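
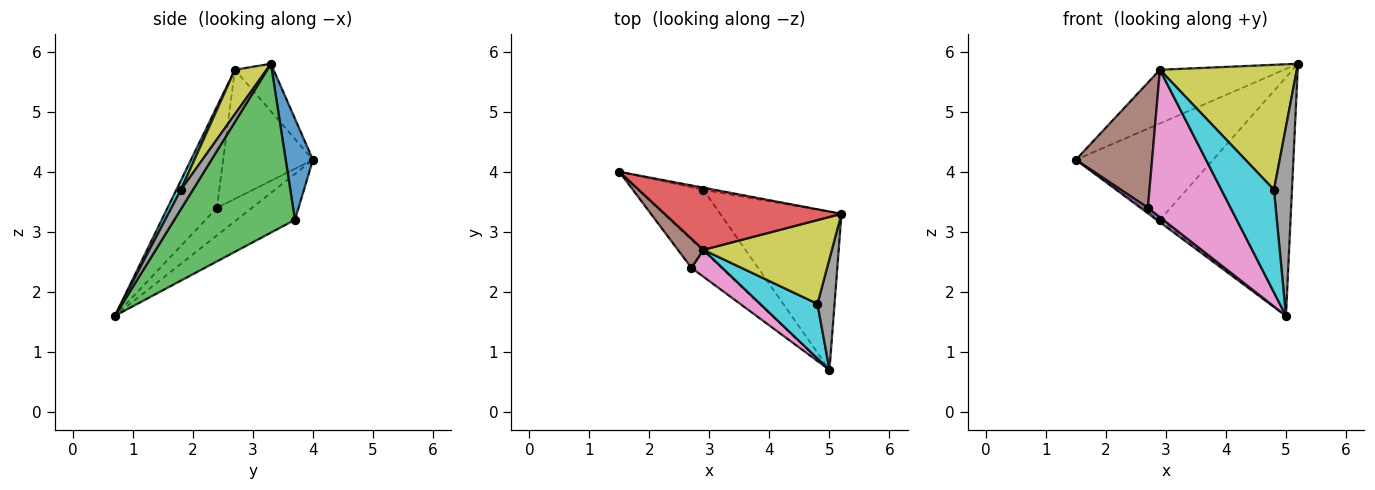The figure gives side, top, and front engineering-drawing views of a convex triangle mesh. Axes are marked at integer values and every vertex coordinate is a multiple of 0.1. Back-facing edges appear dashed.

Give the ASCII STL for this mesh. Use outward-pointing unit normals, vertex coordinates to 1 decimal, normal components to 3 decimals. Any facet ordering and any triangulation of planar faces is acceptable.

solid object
 facet normal 0.195 0.981 -0.021
  outer loop
   vertex 2.9 3.7 3.2
   vertex 1.5 4.0 4.2
   vertex 5.2 3.3 5.8
  endloop
 endfacet
 facet normal -0.576 0.032 -0.817
  outer loop
   vertex 2.9 3.7 3.2
   vertex 5.0 0.7 1.6
   vertex 1.5 4.0 4.2
  endloop
 endfacet
 facet normal 0.610 0.660 -0.438
  outer loop
   vertex 2.9 3.7 3.2
   vertex 5.2 3.3 5.8
   vertex 5.0 0.7 1.6
  endloop
 endfacet
 facet normal -0.199 0.641 0.741
  outer loop
   vertex 2.9 2.7 5.7
   vertex 5.2 3.3 5.8
   vertex 1.5 4.0 4.2
  endloop
 endfacet
 facet normal -0.673 -0.142 -0.726
  outer loop
   vertex 2.7 2.4 3.4
   vertex 1.5 4.0 4.2
   vertex 5.0 0.7 1.6
  endloop
 endfacet
 facet normal -0.754 -0.640 0.149
  outer loop
   vertex 2.7 2.4 3.4
   vertex 2.9 2.7 5.7
   vertex 1.5 4.0 4.2
  endloop
 endfacet
 facet normal -0.506 -0.848 0.155
  outer loop
   vertex 2.7 2.4 3.4
   vertex 5.0 0.7 1.6
   vertex 2.9 2.7 5.7
  endloop
 endfacet
 facet normal 0.498 -0.748 0.439
  outer loop
   vertex 4.8 1.8 3.7
   vertex 5.0 0.7 1.6
   vertex 5.2 3.3 5.8
  endloop
 endfacet
 facet normal 0.189 -0.816 0.547
  outer loop
   vertex 4.8 1.8 3.7
   vertex 5.2 3.3 5.8
   vertex 2.9 2.7 5.7
  endloop
 endfacet
 facet normal 0.076 -0.880 0.468
  outer loop
   vertex 4.8 1.8 3.7
   vertex 2.9 2.7 5.7
   vertex 5.0 0.7 1.6
  endloop
 endfacet
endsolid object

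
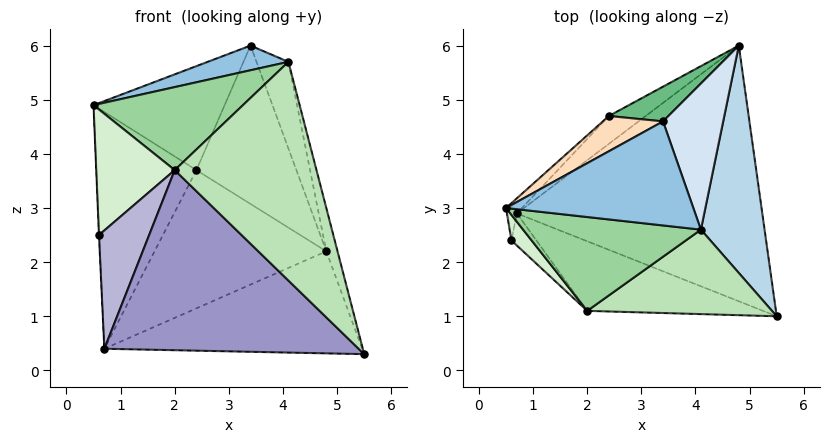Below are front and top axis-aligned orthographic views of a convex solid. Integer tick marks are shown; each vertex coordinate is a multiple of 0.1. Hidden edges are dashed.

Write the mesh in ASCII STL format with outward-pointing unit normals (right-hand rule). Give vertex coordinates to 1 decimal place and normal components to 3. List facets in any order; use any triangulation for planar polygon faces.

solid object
 facet normal 0.126 0.368 -0.921
  outer loop
   vertex 0.7 2.9 0.4
   vertex 4.8 6.0 2.2
   vertex 5.5 1.0 0.3
  endloop
 endfacet
 facet normal -0.235 -0.224 0.946
  outer loop
   vertex 4.1 2.6 5.7
   vertex 3.4 4.6 6.0
   vertex 0.5 3.0 4.9
  endloop
 endfacet
 facet normal 0.970 0.045 0.238
  outer loop
   vertex 4.1 2.6 5.7
   vertex 5.5 1.0 0.3
   vertex 4.8 6.0 2.2
  endloop
 endfacet
 facet normal 0.877 0.245 0.413
  outer loop
   vertex 4.1 2.6 5.7
   vertex 4.8 6.0 2.2
   vertex 3.4 4.6 6.0
  endloop
 endfacet
 facet normal -0.999 0.012 -0.045
  outer loop
   vertex 0.6 2.4 2.5
   vertex 0.5 3.0 4.9
   vertex 0.7 2.9 0.4
  endloop
 endfacet
 facet normal -0.682 0.730 -0.047
  outer loop
   vertex 2.4 4.7 3.7
   vertex 0.7 2.9 0.4
   vertex 0.5 3.0 4.9
  endloop
 endfacet
 facet normal -0.548 0.820 -0.165
  outer loop
   vertex 2.4 4.7 3.7
   vertex 4.8 6.0 2.2
   vertex 0.7 2.9 0.4
  endloop
 endfacet
 facet normal -0.542 0.796 0.270
  outer loop
   vertex 2.4 4.7 3.7
   vertex 0.5 3.0 4.9
   vertex 3.4 4.6 6.0
  endloop
 endfacet
 facet normal -0.368 0.908 0.199
  outer loop
   vertex 2.4 4.7 3.7
   vertex 3.4 4.6 6.0
   vertex 4.8 6.0 2.2
  endloop
 endfacet
 facet normal -0.233 -0.644 0.728
  outer loop
   vertex 2.0 1.1 3.7
   vertex 4.1 2.6 5.7
   vertex 0.5 3.0 4.9
  endloop
 endfacet
 facet normal 0.308 -0.888 0.343
  outer loop
   vertex 2.0 1.1 3.7
   vertex 5.5 1.0 0.3
   vertex 4.1 2.6 5.7
  endloop
 endfacet
 facet normal -0.734 -0.665 0.136
  outer loop
   vertex 2.0 1.1 3.7
   vertex 0.5 3.0 4.9
   vertex 0.6 2.4 2.5
  endloop
 endfacet
 facet normal -0.353 -0.873 -0.337
  outer loop
   vertex 2.0 1.1 3.7
   vertex 0.7 2.9 0.4
   vertex 5.5 1.0 0.3
  endloop
 endfacet
 facet normal -0.558 -0.801 -0.217
  outer loop
   vertex 2.0 1.1 3.7
   vertex 0.6 2.4 2.5
   vertex 0.7 2.9 0.4
  endloop
 endfacet
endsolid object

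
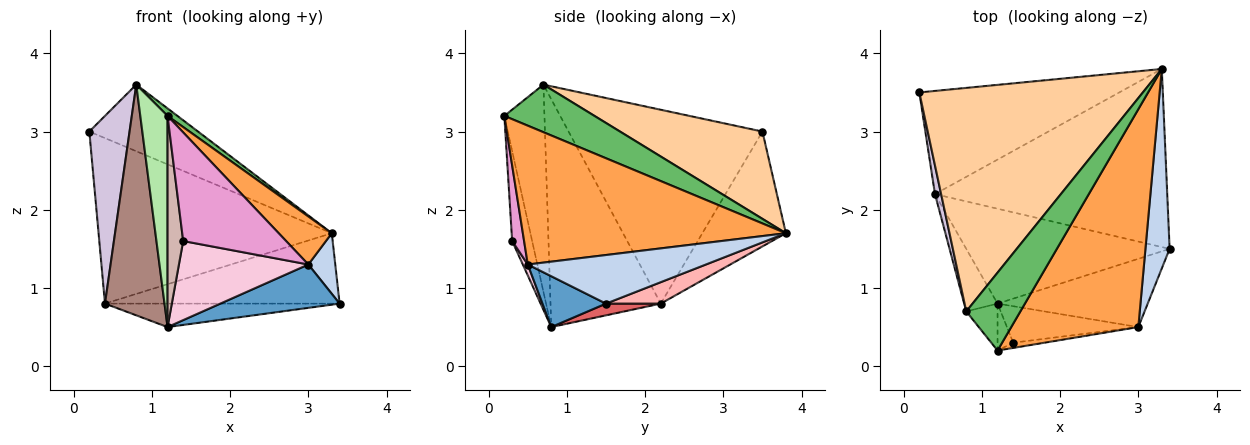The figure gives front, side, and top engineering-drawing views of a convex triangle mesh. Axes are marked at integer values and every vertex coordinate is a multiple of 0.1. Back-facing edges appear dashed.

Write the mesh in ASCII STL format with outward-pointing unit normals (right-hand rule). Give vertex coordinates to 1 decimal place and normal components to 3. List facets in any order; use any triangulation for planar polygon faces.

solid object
 facet normal 0.275 -0.516 -0.812
  outer loop
   vertex 3.0 0.5 1.3
   vertex 1.2 0.8 0.5
   vertex 3.4 1.5 0.8
  endloop
 endfacet
 facet normal 0.887 -0.134 0.441
  outer loop
   vertex 3.0 0.5 1.3
   vertex 3.4 1.5 0.8
   vertex 3.3 3.8 1.7
  endloop
 endfacet
 facet normal 0.730 -0.147 0.668
  outer loop
   vertex 3.0 0.5 1.3
   vertex 3.3 3.8 1.7
   vertex 1.2 0.2 3.2
  endloop
 endfacet
 facet normal 0.351 0.267 0.898
  outer loop
   vertex 0.8 0.7 3.6
   vertex 3.3 3.8 1.7
   vertex 0.2 3.5 3.0
  endloop
 endfacet
 facet normal 0.659 -0.072 0.749
  outer loop
   vertex 0.8 0.7 3.6
   vertex 1.2 0.2 3.2
   vertex 3.3 3.8 1.7
  endloop
 endfacet
 facet normal -0.821 -0.558 -0.124
  outer loop
   vertex 0.8 0.7 3.6
   vertex 1.2 0.8 0.5
   vertex 1.2 0.2 3.2
  endloop
 endfacet
 facet normal 0.056 0.240 -0.969
  outer loop
   vertex 0.4 2.2 0.8
   vertex 3.4 1.5 0.8
   vertex 1.2 0.8 0.5
  endloop
 endfacet
 facet normal 0.085 0.366 -0.927
  outer loop
   vertex 0.4 2.2 0.8
   vertex 3.3 3.8 1.7
   vertex 3.4 1.5 0.8
  endloop
 endfacet
 facet normal -0.291 0.812 -0.506
  outer loop
   vertex 0.4 2.2 0.8
   vertex 0.2 3.5 3.0
   vertex 3.3 3.8 1.7
  endloop
 endfacet
 facet normal -0.979 -0.203 0.031
  outer loop
   vertex 0.4 2.2 0.8
   vertex 0.8 0.7 3.6
   vertex 0.2 3.5 3.0
  endloop
 endfacet
 facet normal -0.873 -0.471 -0.128
  outer loop
   vertex 0.4 2.2 0.8
   vertex 1.2 0.8 0.5
   vertex 0.8 0.7 3.6
  endloop
 endfacet
 facet normal -0.780 -0.611 -0.136
  outer loop
   vertex 1.4 0.3 1.6
   vertex 1.2 0.2 3.2
   vertex 1.2 0.8 0.5
  endloop
 endfacet
 facet normal 0.115 -0.992 -0.048
  outer loop
   vertex 1.4 0.3 1.6
   vertex 3.0 0.5 1.3
   vertex 1.2 0.2 3.2
  endloop
 endfacet
 facet normal 0.035 -0.907 -0.419
  outer loop
   vertex 1.4 0.3 1.6
   vertex 1.2 0.8 0.5
   vertex 3.0 0.5 1.3
  endloop
 endfacet
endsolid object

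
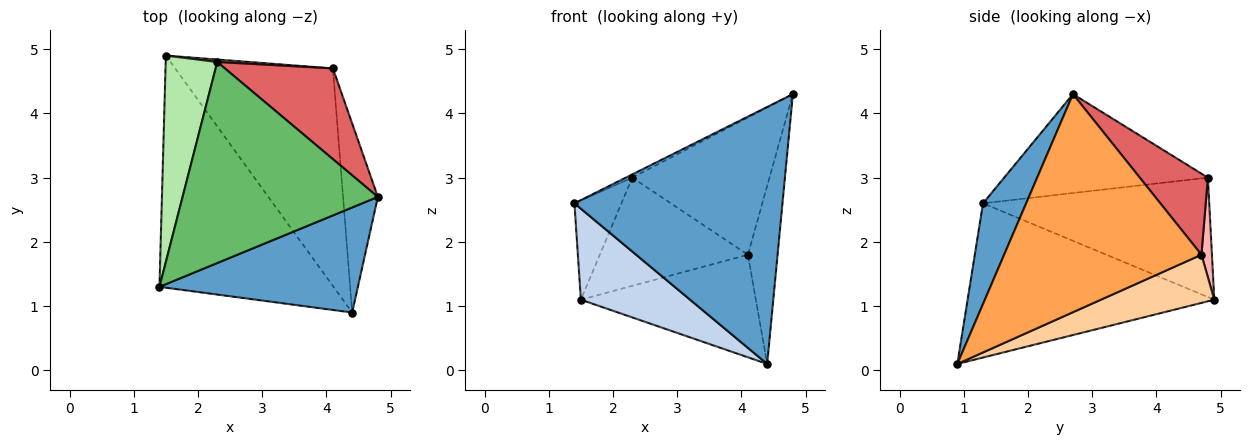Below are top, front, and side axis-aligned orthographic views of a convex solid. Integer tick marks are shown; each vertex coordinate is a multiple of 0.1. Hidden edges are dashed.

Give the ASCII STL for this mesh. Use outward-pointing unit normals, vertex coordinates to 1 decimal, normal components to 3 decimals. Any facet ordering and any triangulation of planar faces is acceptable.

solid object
 facet normal 0.188 -0.909 0.372
  outer loop
   vertex 4.4 0.9 0.1
   vertex 4.8 2.7 4.3
   vertex 1.4 1.3 2.6
  endloop
 endfacet
 facet normal -0.636 -0.282 -0.718
  outer loop
   vertex 4.4 0.9 0.1
   vertex 1.4 1.3 2.6
   vertex 1.5 4.9 1.1
  endloop
 endfacet
 facet normal 0.977 0.147 -0.156
  outer loop
   vertex 4.1 4.7 1.8
   vertex 4.8 2.7 4.3
   vertex 4.4 0.9 0.1
  endloop
 endfacet
 facet normal 0.266 0.411 -0.872
  outer loop
   vertex 4.1 4.7 1.8
   vertex 4.4 0.9 0.1
   vertex 1.5 4.9 1.1
  endloop
 endfacet
 facet normal -0.452 0.014 0.892
  outer loop
   vertex 2.3 4.8 3.0
   vertex 1.4 1.3 2.6
   vertex 4.8 2.7 4.3
  endloop
 endfacet
 facet normal -0.902 0.187 0.390
  outer loop
   vertex 2.3 4.8 3.0
   vertex 1.5 4.9 1.1
   vertex 1.4 1.3 2.6
  endloop
 endfacet
 facet normal 0.382 0.771 0.510
  outer loop
   vertex 2.3 4.8 3.0
   vertex 4.8 2.7 4.3
   vertex 4.1 4.7 1.8
  endloop
 endfacet
 facet normal 0.071 0.997 0.023
  outer loop
   vertex 2.3 4.8 3.0
   vertex 4.1 4.7 1.8
   vertex 1.5 4.9 1.1
  endloop
 endfacet
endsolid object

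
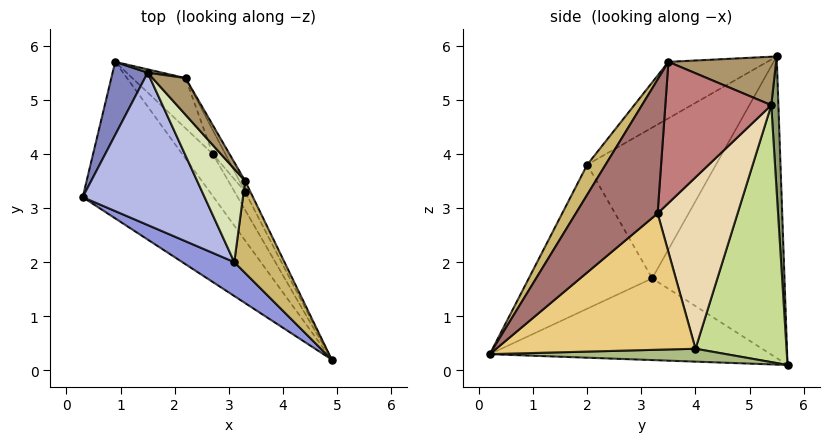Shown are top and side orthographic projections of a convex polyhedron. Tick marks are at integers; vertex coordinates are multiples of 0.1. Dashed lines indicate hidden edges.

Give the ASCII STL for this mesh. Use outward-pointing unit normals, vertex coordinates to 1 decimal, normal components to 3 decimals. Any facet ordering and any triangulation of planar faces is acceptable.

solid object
 facet normal -0.489 -0.384 -0.783
  outer loop
   vertex 0.9 5.7 0.1
   vertex 4.9 0.2 0.3
   vertex 0.3 3.2 1.7
  endloop
 endfacet
 facet normal -0.948 0.298 0.110
  outer loop
   vertex 0.9 5.7 0.1
   vertex 0.3 3.2 1.7
   vertex 1.5 5.5 5.8
  endloop
 endfacet
 facet normal -0.498 -0.848 0.180
  outer loop
   vertex 3.1 2.0 3.8
   vertex 0.3 3.2 1.7
   vertex 4.9 0.2 0.3
  endloop
 endfacet
 facet normal -0.633 -0.581 0.511
  outer loop
   vertex 3.1 2.0 3.8
   vertex 1.5 5.5 5.8
   vertex 0.3 3.2 1.7
  endloop
 endfacet
 facet normal 0.163 0.986 0.017
  outer loop
   vertex 2.2 5.4 4.9
   vertex 0.9 5.7 0.1
   vertex 1.5 5.5 5.8
  endloop
 endfacet
 facet normal 0.378 0.242 -0.894
  outer loop
   vertex 2.7 4.0 0.4
   vertex 4.9 0.2 0.3
   vertex 0.9 5.7 0.1
  endloop
 endfacet
 facet normal 0.692 0.707 -0.143
  outer loop
   vertex 2.7 4.0 0.4
   vertex 0.9 5.7 0.1
   vertex 2.2 5.4 4.9
  endloop
 endfacet
 facet normal -0.619 -0.583 0.526
  outer loop
   vertex 3.3 3.5 5.7
   vertex 1.5 5.5 5.8
   vertex 3.1 2.0 3.8
  endloop
 endfacet
 facet normal 0.672 0.582 0.458
  outer loop
   vertex 3.3 3.5 5.7
   vertex 2.2 5.4 4.9
   vertex 1.5 5.5 5.8
  endloop
 endfacet
 facet normal 0.336 -0.756 0.562
  outer loop
   vertex 3.3 3.5 5.7
   vertex 3.1 2.0 3.8
   vertex 4.9 0.2 0.3
  endloop
 endfacet
 facet normal 0.863 0.501 -0.067
  outer loop
   vertex 3.3 3.3 2.9
   vertex 4.9 0.2 0.3
   vertex 2.7 4.0 0.4
  endloop
 endfacet
 facet normal 0.858 0.510 -0.063
  outer loop
   vertex 3.3 3.3 2.9
   vertex 2.7 4.0 0.4
   vertex 2.2 5.4 4.9
  endloop
 endfacet
 facet normal 0.876 0.481 -0.034
  outer loop
   vertex 3.3 3.3 2.9
   vertex 3.3 3.5 5.7
   vertex 4.9 0.2 0.3
  endloop
 endfacet
 facet normal 0.871 0.490 -0.035
  outer loop
   vertex 3.3 3.3 2.9
   vertex 2.2 5.4 4.9
   vertex 3.3 3.5 5.7
  endloop
 endfacet
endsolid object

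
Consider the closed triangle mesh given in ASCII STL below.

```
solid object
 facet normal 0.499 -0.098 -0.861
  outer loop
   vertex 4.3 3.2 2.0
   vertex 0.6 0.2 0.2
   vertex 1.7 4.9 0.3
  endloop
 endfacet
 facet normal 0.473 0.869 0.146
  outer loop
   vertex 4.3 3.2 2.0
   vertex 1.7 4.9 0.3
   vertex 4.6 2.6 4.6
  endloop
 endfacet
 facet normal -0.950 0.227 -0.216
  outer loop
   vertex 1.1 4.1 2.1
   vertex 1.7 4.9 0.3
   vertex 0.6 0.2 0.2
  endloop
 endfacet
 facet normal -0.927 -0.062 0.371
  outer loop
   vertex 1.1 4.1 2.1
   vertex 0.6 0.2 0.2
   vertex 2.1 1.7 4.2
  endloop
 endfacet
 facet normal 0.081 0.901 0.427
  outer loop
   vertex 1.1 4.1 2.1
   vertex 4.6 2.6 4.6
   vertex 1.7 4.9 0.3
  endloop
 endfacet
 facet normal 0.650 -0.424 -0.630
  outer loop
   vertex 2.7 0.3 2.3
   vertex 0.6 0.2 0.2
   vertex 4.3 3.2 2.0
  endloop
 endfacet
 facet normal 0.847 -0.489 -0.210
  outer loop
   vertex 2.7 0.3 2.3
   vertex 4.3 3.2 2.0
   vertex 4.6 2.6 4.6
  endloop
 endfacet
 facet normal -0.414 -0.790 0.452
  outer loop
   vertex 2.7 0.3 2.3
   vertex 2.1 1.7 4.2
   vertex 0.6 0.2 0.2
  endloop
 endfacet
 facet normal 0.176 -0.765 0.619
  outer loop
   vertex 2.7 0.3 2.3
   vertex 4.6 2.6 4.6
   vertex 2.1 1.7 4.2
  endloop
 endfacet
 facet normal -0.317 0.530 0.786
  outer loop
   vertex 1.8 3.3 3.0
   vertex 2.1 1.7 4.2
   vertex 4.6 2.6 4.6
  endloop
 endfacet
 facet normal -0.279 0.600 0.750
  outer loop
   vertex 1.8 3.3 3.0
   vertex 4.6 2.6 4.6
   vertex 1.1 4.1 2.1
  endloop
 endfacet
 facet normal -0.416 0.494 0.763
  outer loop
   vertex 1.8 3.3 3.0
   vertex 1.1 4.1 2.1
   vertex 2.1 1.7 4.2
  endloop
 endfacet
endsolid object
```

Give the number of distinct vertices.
8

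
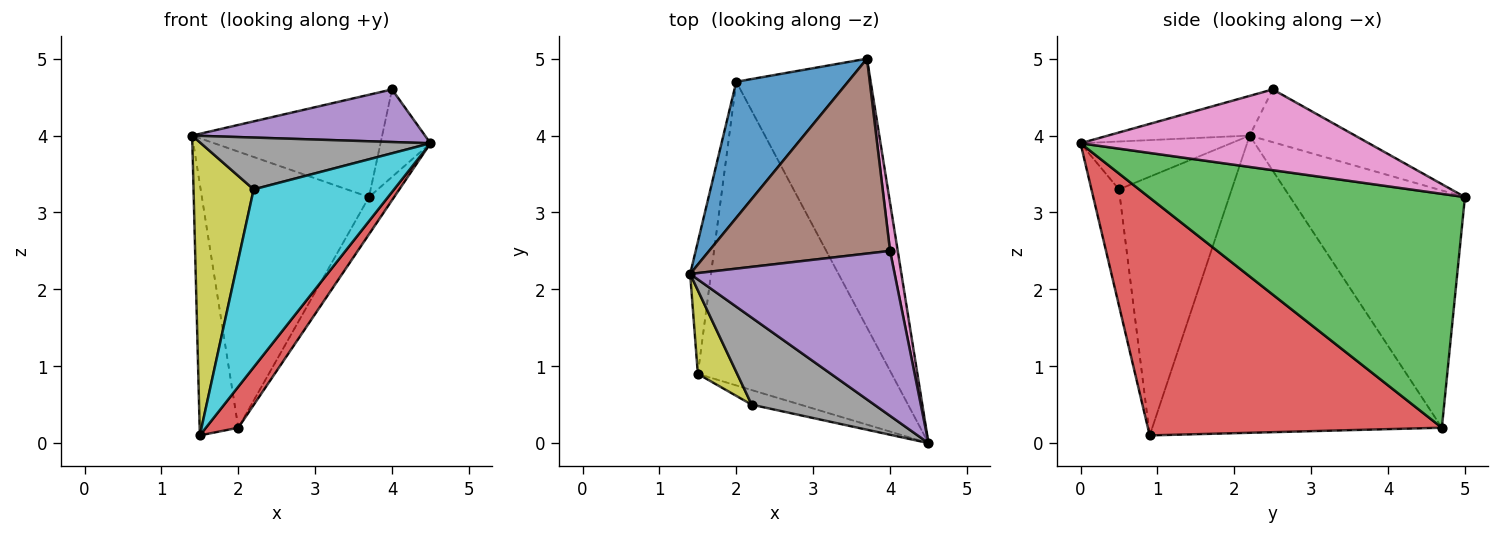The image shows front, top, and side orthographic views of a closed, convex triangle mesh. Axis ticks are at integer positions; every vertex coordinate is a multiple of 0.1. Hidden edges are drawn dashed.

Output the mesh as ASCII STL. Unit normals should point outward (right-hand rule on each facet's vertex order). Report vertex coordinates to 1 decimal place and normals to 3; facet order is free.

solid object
 facet normal -0.684 0.654 0.322
  outer loop
   vertex 2.0 4.7 0.2
   vertex 1.4 2.2 4.0
   vertex 3.7 5.0 3.2
  endloop
 endfacet
 facet normal -0.989 0.132 -0.069
  outer loop
   vertex 2.0 4.7 0.2
   vertex 1.5 0.9 0.1
   vertex 1.4 2.2 4.0
  endloop
 endfacet
 facet normal 0.865 0.069 -0.497
  outer loop
   vertex 2.0 4.7 0.2
   vertex 3.7 5.0 3.2
   vertex 4.5 0.0 3.9
  endloop
 endfacet
 facet normal 0.772 -0.085 -0.630
  outer loop
   vertex 2.0 4.7 0.2
   vertex 4.5 0.0 3.9
   vertex 1.5 0.9 0.1
  endloop
 endfacet
 facet normal -0.182 -0.299 0.937
  outer loop
   vertex 4.0 2.5 4.6
   vertex 1.4 2.2 4.0
   vertex 4.5 0.0 3.9
  endloop
 endfacet
 facet normal -0.250 0.450 0.857
  outer loop
   vertex 4.0 2.5 4.6
   vertex 3.7 5.0 3.2
   vertex 1.4 2.2 4.0
  endloop
 endfacet
 facet normal 0.981 0.170 0.093
  outer loop
   vertex 4.0 2.5 4.6
   vertex 4.5 0.0 3.9
   vertex 3.7 5.0 3.2
  endloop
 endfacet
 facet normal -0.318 -0.485 0.815
  outer loop
   vertex 2.2 0.5 3.3
   vertex 4.5 0.0 3.9
   vertex 1.4 2.2 4.0
  endloop
 endfacet
 facet normal -0.875 -0.466 0.133
  outer loop
   vertex 2.2 0.5 3.3
   vertex 1.4 2.2 4.0
   vertex 1.5 0.9 0.1
  endloop
 endfacet
 facet normal -0.192 -0.978 -0.080
  outer loop
   vertex 2.2 0.5 3.3
   vertex 1.5 0.9 0.1
   vertex 4.5 0.0 3.9
  endloop
 endfacet
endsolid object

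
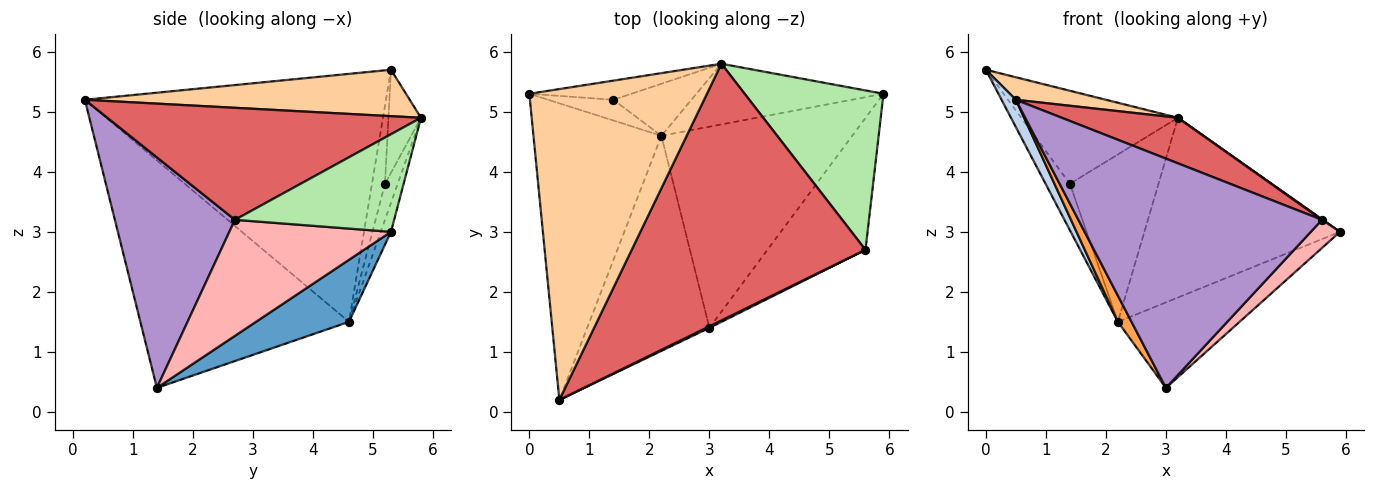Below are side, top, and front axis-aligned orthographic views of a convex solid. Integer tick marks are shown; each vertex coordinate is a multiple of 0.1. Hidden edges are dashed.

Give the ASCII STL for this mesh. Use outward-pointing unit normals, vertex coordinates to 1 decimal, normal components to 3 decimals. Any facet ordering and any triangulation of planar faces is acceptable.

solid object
 facet normal 0.287 0.375 -0.882
  outer loop
   vertex 2.2 4.6 1.5
   vertex 5.9 5.3 3.0
   vertex 3.0 1.4 0.4
  endloop
 endfacet
 facet normal -0.888 -0.042 -0.458
  outer loop
   vertex 2.2 4.6 1.5
   vertex 0.5 0.2 5.2
   vertex 0.0 5.3 5.7
  endloop
 endfacet
 facet normal -0.879 -0.057 -0.472
  outer loop
   vertex 2.2 4.6 1.5
   vertex 3.0 1.4 0.4
   vertex 0.5 0.2 5.2
  endloop
 endfacet
 facet normal 0.252 -0.070 0.965
  outer loop
   vertex 3.2 5.8 4.9
   vertex 0.0 5.3 5.7
   vertex 0.5 0.2 5.2
  endloop
 endfacet
 facet normal -0.050 0.946 -0.319
  outer loop
   vertex 3.2 5.8 4.9
   vertex 5.9 5.3 3.0
   vertex 2.2 4.6 1.5
  endloop
 endfacet
 facet normal 0.575 -0.003 0.818
  outer loop
   vertex 5.6 2.7 3.2
   vertex 5.9 5.3 3.0
   vertex 3.2 5.8 4.9
  endloop
 endfacet
 facet normal 0.427 -0.158 0.890
  outer loop
   vertex 5.6 2.7 3.2
   vertex 3.2 5.8 4.9
   vertex 0.5 0.2 5.2
  endloop
 endfacet
 facet normal 0.757 -0.136 -0.639
  outer loop
   vertex 5.6 2.7 3.2
   vertex 3.0 1.4 0.4
   vertex 5.9 5.3 3.0
  endloop
 endfacet
 facet normal 0.442 -0.897 0.006
  outer loop
   vertex 5.6 2.7 3.2
   vertex 0.5 0.2 5.2
   vertex 3.0 1.4 0.4
  endloop
 endfacet
 facet normal -0.439 0.820 -0.367
  outer loop
   vertex 1.4 5.2 3.8
   vertex 2.2 4.6 1.5
   vertex 0.0 5.3 5.7
  endloop
 endfacet
 facet normal -0.199 0.960 -0.197
  outer loop
   vertex 1.4 5.2 3.8
   vertex 0.0 5.3 5.7
   vertex 3.2 5.8 4.9
  endloop
 endfacet
 facet normal -0.136 0.946 -0.294
  outer loop
   vertex 1.4 5.2 3.8
   vertex 3.2 5.8 4.9
   vertex 2.2 4.6 1.5
  endloop
 endfacet
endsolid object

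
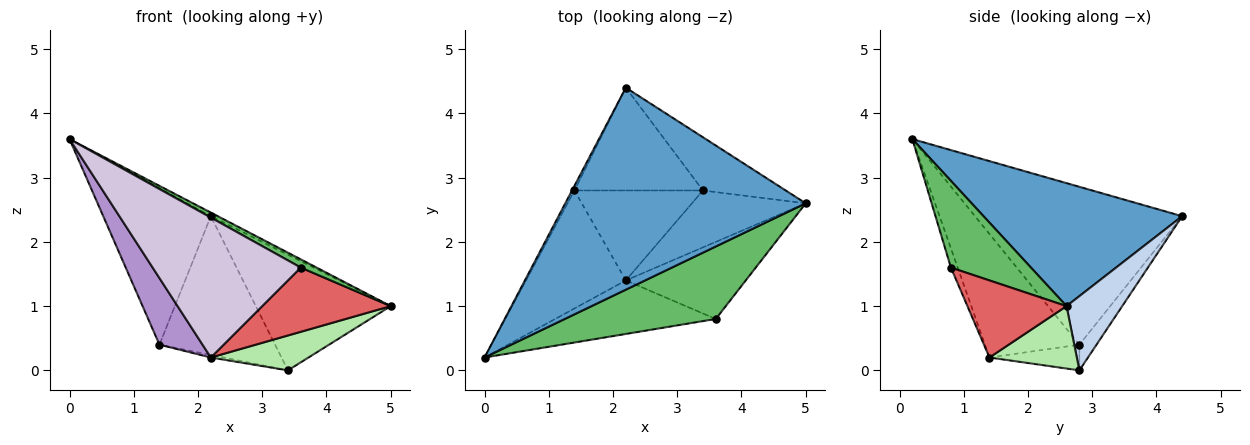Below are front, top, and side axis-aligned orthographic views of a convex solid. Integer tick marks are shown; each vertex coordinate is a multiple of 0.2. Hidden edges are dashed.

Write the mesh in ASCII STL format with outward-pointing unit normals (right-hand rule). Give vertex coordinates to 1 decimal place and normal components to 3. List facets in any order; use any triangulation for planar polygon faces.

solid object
 facet normal 0.455 0.016 0.890
  outer loop
   vertex 2.2 4.4 2.4
   vertex 0.0 0.2 3.6
   vertex 5.0 2.6 1.0
  endloop
 endfacet
 facet normal 0.351 0.851 -0.392
  outer loop
   vertex 3.4 2.8 0.0
   vertex 2.2 4.4 2.4
   vertex 5.0 2.6 1.0
  endloop
 endfacet
 facet normal -0.887 0.461 -0.014
  outer loop
   vertex 1.4 2.8 0.4
   vertex 0.0 0.2 3.6
   vertex 2.2 4.4 2.4
  endloop
 endfacet
 facet normal -0.118 0.798 -0.591
  outer loop
   vertex 1.4 2.8 0.4
   vertex 2.2 4.4 2.4
   vertex 3.4 2.8 0.0
  endloop
 endfacet
 facet normal 0.496 -0.098 0.863
  outer loop
   vertex 3.6 0.8 1.6
   vertex 5.0 2.6 1.0
   vertex 0.0 0.2 3.6
  endloop
 endfacet
 facet normal 0.424 -0.473 -0.772
  outer loop
   vertex 2.2 1.4 0.2
   vertex 3.4 2.8 0.0
   vertex 5.0 2.6 1.0
  endloop
 endfacet
 facet normal 0.443 -0.574 -0.689
  outer loop
   vertex 2.2 1.4 0.2
   vertex 5.0 2.6 1.0
   vertex 3.6 0.8 1.6
  endloop
 endfacet
 facet normal -0.196 0.028 -0.980
  outer loop
   vertex 2.2 1.4 0.2
   vertex 1.4 2.8 0.4
   vertex 3.4 2.8 0.0
  endloop
 endfacet
 facet normal -0.733 -0.334 -0.592
  outer loop
   vertex 2.2 1.4 0.2
   vertex 0.0 0.2 3.6
   vertex 1.4 2.8 0.4
  endloop
 endfacet
 facet normal -0.043 -0.933 -0.357
  outer loop
   vertex 2.2 1.4 0.2
   vertex 3.6 0.8 1.6
   vertex 0.0 0.2 3.6
  endloop
 endfacet
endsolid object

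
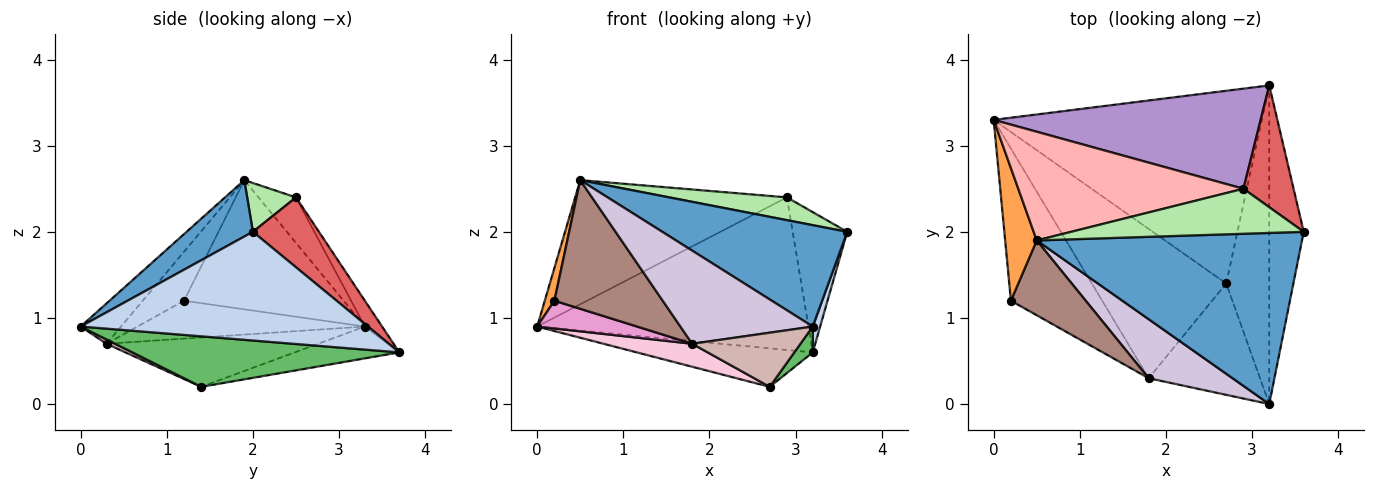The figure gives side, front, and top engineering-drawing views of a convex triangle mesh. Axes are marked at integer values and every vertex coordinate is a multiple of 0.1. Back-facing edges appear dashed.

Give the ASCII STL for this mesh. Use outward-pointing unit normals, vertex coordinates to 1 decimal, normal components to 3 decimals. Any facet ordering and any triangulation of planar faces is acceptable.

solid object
 facet normal 0.180 -0.501 0.846
  outer loop
   vertex 0.5 1.9 2.6
   vertex 3.2 0.0 0.9
   vertex 3.6 2.0 2.0
  endloop
 endfacet
 facet normal 0.953 -0.024 -0.302
  outer loop
   vertex 3.2 3.7 0.6
   vertex 3.6 2.0 2.0
   vertex 3.2 0.0 0.9
  endloop
 endfacet
 facet normal -0.970 -0.058 0.237
  outer loop
   vertex 0.2 1.2 1.2
   vertex 0.5 1.9 2.6
   vertex 0.0 3.3 0.9
  endloop
 endfacet
 facet normal -0.116 0.195 -0.974
  outer loop
   vertex 2.7 1.4 0.2
   vertex 0.0 3.3 0.9
   vertex 3.2 3.7 0.6
  endloop
 endfacet
 facet normal 0.760 -0.053 -0.648
  outer loop
   vertex 2.7 1.4 0.2
   vertex 3.2 3.7 0.6
   vertex 3.2 0.0 0.9
  endloop
 endfacet
 facet normal 0.184 -0.444 0.877
  outer loop
   vertex 2.9 2.5 2.4
   vertex 0.5 1.9 2.6
   vertex 3.6 2.0 2.0
  endloop
 endfacet
 facet normal 0.675 0.557 0.484
  outer loop
   vertex 2.9 2.5 2.4
   vertex 3.6 2.0 2.0
   vertex 3.2 3.7 0.6
  endloop
 endfacet
 facet normal -0.132 0.746 0.653
  outer loop
   vertex 2.9 2.5 2.4
   vertex 0.0 3.3 0.9
   vertex 0.5 1.9 2.6
  endloop
 endfacet
 facet normal -0.053 0.835 0.548
  outer loop
   vertex 2.9 2.5 2.4
   vertex 3.2 3.7 0.6
   vertex 0.0 3.3 0.9
  endloop
 endfacet
 facet normal -0.249 -0.818 0.518
  outer loop
   vertex 1.8 0.3 0.7
   vertex 3.2 0.0 0.9
   vertex 0.5 1.9 2.6
  endloop
 endfacet
 facet normal -0.313 -0.821 0.478
  outer loop
   vertex 1.8 0.3 0.7
   vertex 0.5 1.9 2.6
   vertex 0.2 1.2 1.2
  endloop
 endfacet
 facet normal 0.035 -0.437 -0.899
  outer loop
   vertex 1.8 0.3 0.7
   vertex 2.7 1.4 0.2
   vertex 3.2 0.0 0.9
  endloop
 endfacet
 facet normal -0.378 -0.166 -0.911
  outer loop
   vertex 1.8 0.3 0.7
   vertex 0.2 1.2 1.2
   vertex 0.0 3.3 0.9
  endloop
 endfacet
 facet normal -0.341 -0.143 -0.929
  outer loop
   vertex 1.8 0.3 0.7
   vertex 0.0 3.3 0.9
   vertex 2.7 1.4 0.2
  endloop
 endfacet
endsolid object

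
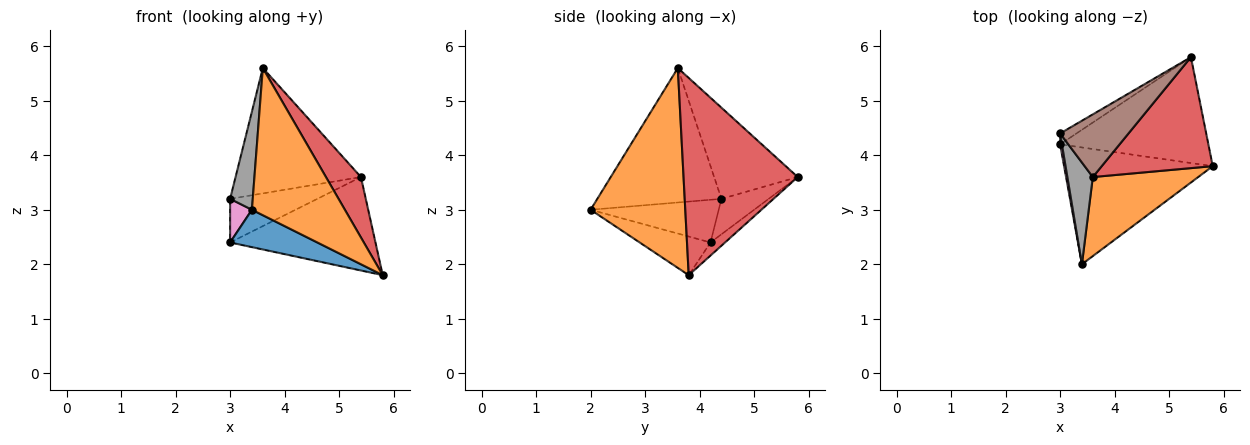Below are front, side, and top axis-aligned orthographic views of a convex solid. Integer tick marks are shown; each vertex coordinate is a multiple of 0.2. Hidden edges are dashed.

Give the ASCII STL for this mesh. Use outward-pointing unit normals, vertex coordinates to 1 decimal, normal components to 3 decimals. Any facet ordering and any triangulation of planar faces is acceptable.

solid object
 facet normal -0.240 -0.296 -0.925
  outer loop
   vertex 3.4 2.0 3.0
   vertex 3.0 4.2 2.4
   vertex 5.8 3.8 1.8
  endloop
 endfacet
 facet normal 0.668 -0.656 0.352
  outer loop
   vertex 3.6 3.6 5.6
   vertex 3.4 2.0 3.0
   vertex 5.8 3.8 1.8
  endloop
 endfacet
 facet normal -0.066 0.660 -0.748
  outer loop
   vertex 5.4 5.8 3.6
   vertex 5.8 3.8 1.8
   vertex 3.0 4.2 2.4
  endloop
 endfacet
 facet normal 0.842 -0.258 0.474
  outer loop
   vertex 5.4 5.8 3.6
   vertex 3.6 3.6 5.6
   vertex 5.8 3.8 1.8
  endloop
 endfacet
 facet normal -0.465 0.859 -0.215
  outer loop
   vertex 3.0 4.4 3.2
   vertex 5.4 5.8 3.6
   vertex 3.0 4.2 2.4
  endloop
 endfacet
 facet normal -0.512 0.768 0.384
  outer loop
   vertex 3.0 4.4 3.2
   vertex 3.6 3.6 5.6
   vertex 5.4 5.8 3.6
  endloop
 endfacet
 facet normal -0.985 -0.168 0.042
  outer loop
   vertex 3.0 4.4 3.2
   vertex 3.0 4.2 2.4
   vertex 3.4 2.0 3.0
  endloop
 endfacet
 facet normal -0.967 -0.176 0.183
  outer loop
   vertex 3.0 4.4 3.2
   vertex 3.4 2.0 3.0
   vertex 3.6 3.6 5.6
  endloop
 endfacet
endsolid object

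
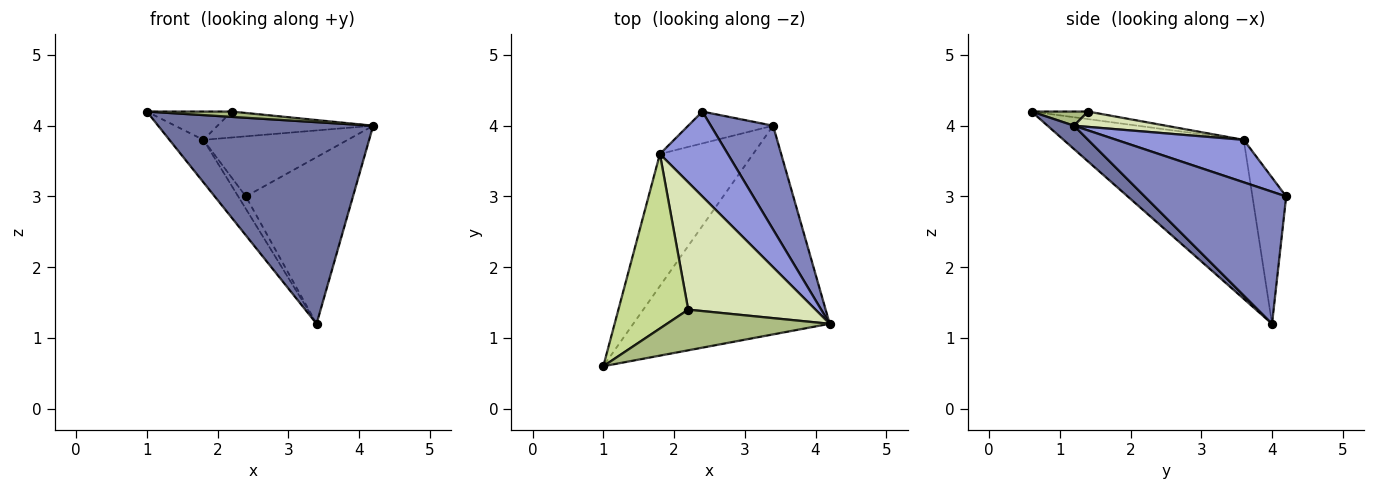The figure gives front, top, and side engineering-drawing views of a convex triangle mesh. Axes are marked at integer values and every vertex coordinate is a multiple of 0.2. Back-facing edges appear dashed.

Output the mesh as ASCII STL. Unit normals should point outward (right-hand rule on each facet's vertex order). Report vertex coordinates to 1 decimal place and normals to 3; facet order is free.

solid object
 facet normal 0.085 -0.692 -0.717
  outer loop
   vertex 3.4 4.0 1.2
   vertex 4.2 1.2 4.0
   vertex 1.0 0.6 4.2
  endloop
 endfacet
 facet normal 0.746 0.565 0.352
  outer loop
   vertex 3.4 4.0 1.2
   vertex 2.4 4.2 3.0
   vertex 4.2 1.2 4.0
  endloop
 endfacet
 facet normal 0.454 0.515 0.727
  outer loop
   vertex 1.8 3.6 3.8
   vertex 4.2 1.2 4.0
   vertex 2.4 4.2 3.0
  endloop
 endfacet
 facet normal -0.851 0.160 -0.499
  outer loop
   vertex 1.8 3.6 3.8
   vertex 3.4 4.0 1.2
   vertex 1.0 0.6 4.2
  endloop
 endfacet
 facet normal -0.849 0.192 -0.493
  outer loop
   vertex 1.8 3.6 3.8
   vertex 2.4 4.2 3.0
   vertex 3.4 4.0 1.2
  endloop
 endfacet
 facet normal 0.086 -0.129 0.988
  outer loop
   vertex 2.2 1.4 4.2
   vertex 1.0 0.6 4.2
   vertex 4.2 1.2 4.0
  endloop
 endfacet
 facet normal -0.106 0.159 0.982
  outer loop
   vertex 2.2 1.4 4.2
   vertex 1.8 3.6 3.8
   vertex 1.0 0.6 4.2
  endloop
 endfacet
 facet normal 0.117 0.198 0.973
  outer loop
   vertex 2.2 1.4 4.2
   vertex 4.2 1.2 4.0
   vertex 1.8 3.6 3.8
  endloop
 endfacet
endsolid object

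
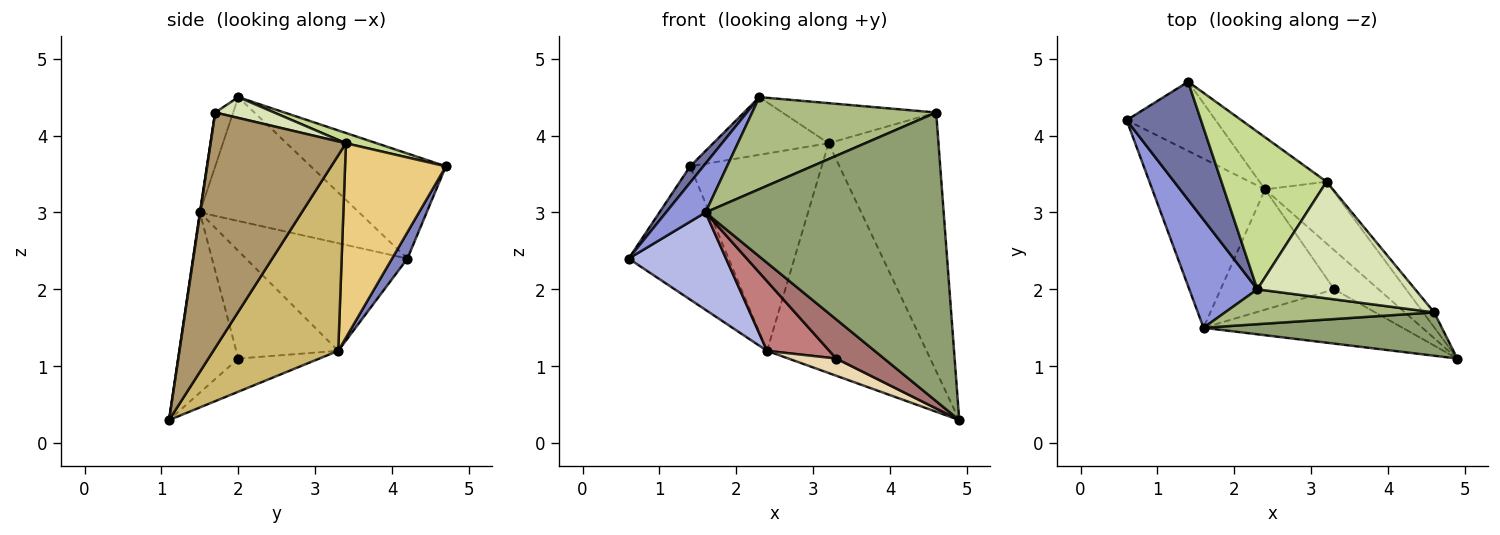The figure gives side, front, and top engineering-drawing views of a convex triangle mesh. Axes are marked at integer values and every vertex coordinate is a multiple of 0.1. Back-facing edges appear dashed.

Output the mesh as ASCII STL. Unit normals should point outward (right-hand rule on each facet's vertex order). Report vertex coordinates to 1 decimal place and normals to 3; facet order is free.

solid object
 facet normal -0.814 -0.079 0.576
  outer loop
   vertex 2.3 2.0 4.5
   vertex 1.4 4.7 3.6
   vertex 0.6 4.2 2.4
  endloop
 endfacet
 facet normal 0.135 0.879 -0.457
  outer loop
   vertex 2.4 3.3 1.2
   vertex 0.6 4.2 2.4
   vertex 1.4 4.7 3.6
  endloop
 endfacet
 facet normal -0.856 -0.213 0.471
  outer loop
   vertex 1.6 1.5 3.0
   vertex 2.3 2.0 4.5
   vertex 0.6 4.2 2.4
  endloop
 endfacet
 facet normal -0.637 -0.384 -0.668
  outer loop
   vertex 1.6 1.5 3.0
   vertex 0.6 4.2 2.4
   vertex 2.4 3.3 1.2
  endloop
 endfacet
 facet normal 0.002 -0.989 0.148
  outer loop
   vertex 1.6 1.5 3.0
   vertex 4.9 1.1 0.3
   vertex 4.6 1.7 4.3
  endloop
 endfacet
 facet normal -0.091 -0.931 0.353
  outer loop
   vertex 1.6 1.5 3.0
   vertex 4.6 1.7 4.3
   vertex 2.3 2.0 4.5
  endloop
 endfacet
 facet normal 0.091 0.342 0.935
  outer loop
   vertex 3.2 3.4 3.9
   vertex 1.4 4.7 3.6
   vertex 2.3 2.0 4.5
  endloop
 endfacet
 facet normal 0.124 0.323 0.938
  outer loop
   vertex 3.2 3.4 3.9
   vertex 2.3 2.0 4.5
   vertex 4.6 1.7 4.3
  endloop
 endfacet
 facet normal 0.776 0.630 -0.036
  outer loop
   vertex 3.2 3.4 3.9
   vertex 4.6 1.7 4.3
   vertex 4.9 1.1 0.3
  endloop
 endfacet
 facet normal 0.603 0.770 -0.207
  outer loop
   vertex 3.2 3.4 3.9
   vertex 4.9 1.1 0.3
   vertex 2.4 3.3 1.2
  endloop
 endfacet
 facet normal 0.595 0.777 -0.205
  outer loop
   vertex 3.2 3.4 3.9
   vertex 2.4 3.3 1.2
   vertex 1.4 4.7 3.6
  endloop
 endfacet
 facet normal -0.565 -0.333 -0.755
  outer loop
   vertex 3.3 2.0 1.1
   vertex 2.4 3.3 1.2
   vertex 4.9 1.1 0.3
  endloop
 endfacet
 facet normal -0.592 -0.471 -0.654
  outer loop
   vertex 3.3 2.0 1.1
   vertex 4.9 1.1 0.3
   vertex 1.6 1.5 3.0
  endloop
 endfacet
 facet normal -0.634 -0.387 -0.669
  outer loop
   vertex 3.3 2.0 1.1
   vertex 1.6 1.5 3.0
   vertex 2.4 3.3 1.2
  endloop
 endfacet
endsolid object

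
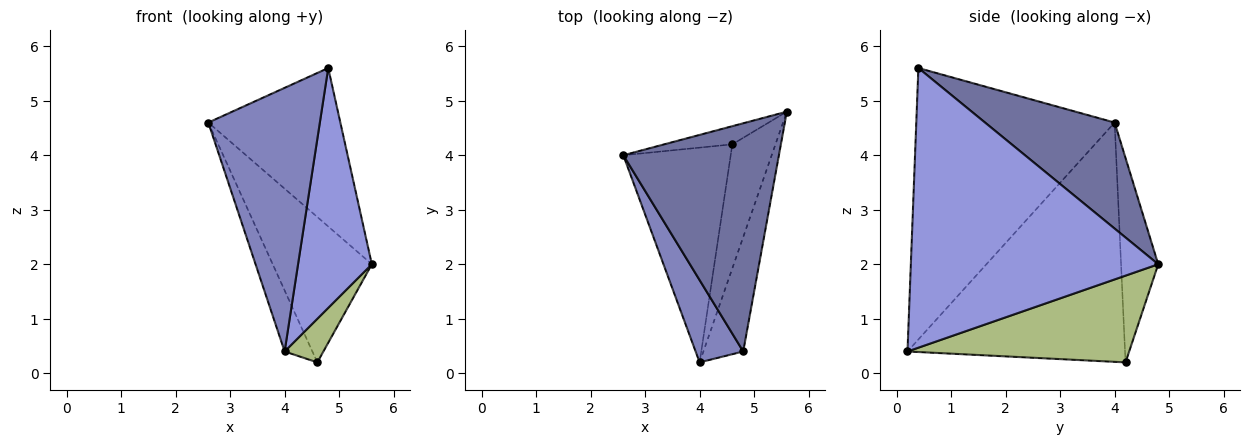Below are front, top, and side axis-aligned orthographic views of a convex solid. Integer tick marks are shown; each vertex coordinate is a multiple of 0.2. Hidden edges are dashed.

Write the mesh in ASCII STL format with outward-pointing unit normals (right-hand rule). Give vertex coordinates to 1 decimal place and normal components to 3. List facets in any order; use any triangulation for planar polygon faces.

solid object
 facet normal 0.488 0.498 0.717
  outer loop
   vertex 4.8 0.4 5.6
   vertex 5.6 4.8 2.0
   vertex 2.6 4.0 4.6
  endloop
 endfacet
 facet normal -0.862 -0.485 0.151
  outer loop
   vertex 4.0 0.2 0.4
   vertex 4.8 0.4 5.6
   vertex 2.6 4.0 4.6
  endloop
 endfacet
 facet normal 0.949 -0.283 -0.135
  outer loop
   vertex 4.0 0.2 0.4
   vertex 5.6 4.8 2.0
   vertex 4.8 0.4 5.6
  endloop
 endfacet
 facet normal -0.349 0.930 -0.116
  outer loop
   vertex 4.6 4.2 0.2
   vertex 2.6 4.0 4.6
   vertex 5.6 4.8 2.0
  endloop
 endfacet
 facet normal -0.906 0.116 -0.407
  outer loop
   vertex 4.6 4.2 0.2
   vertex 4.0 0.2 0.4
   vertex 2.6 4.0 4.6
  endloop
 endfacet
 facet normal 0.885 -0.155 -0.440
  outer loop
   vertex 4.6 4.2 0.2
   vertex 5.6 4.8 2.0
   vertex 4.0 0.2 0.4
  endloop
 endfacet
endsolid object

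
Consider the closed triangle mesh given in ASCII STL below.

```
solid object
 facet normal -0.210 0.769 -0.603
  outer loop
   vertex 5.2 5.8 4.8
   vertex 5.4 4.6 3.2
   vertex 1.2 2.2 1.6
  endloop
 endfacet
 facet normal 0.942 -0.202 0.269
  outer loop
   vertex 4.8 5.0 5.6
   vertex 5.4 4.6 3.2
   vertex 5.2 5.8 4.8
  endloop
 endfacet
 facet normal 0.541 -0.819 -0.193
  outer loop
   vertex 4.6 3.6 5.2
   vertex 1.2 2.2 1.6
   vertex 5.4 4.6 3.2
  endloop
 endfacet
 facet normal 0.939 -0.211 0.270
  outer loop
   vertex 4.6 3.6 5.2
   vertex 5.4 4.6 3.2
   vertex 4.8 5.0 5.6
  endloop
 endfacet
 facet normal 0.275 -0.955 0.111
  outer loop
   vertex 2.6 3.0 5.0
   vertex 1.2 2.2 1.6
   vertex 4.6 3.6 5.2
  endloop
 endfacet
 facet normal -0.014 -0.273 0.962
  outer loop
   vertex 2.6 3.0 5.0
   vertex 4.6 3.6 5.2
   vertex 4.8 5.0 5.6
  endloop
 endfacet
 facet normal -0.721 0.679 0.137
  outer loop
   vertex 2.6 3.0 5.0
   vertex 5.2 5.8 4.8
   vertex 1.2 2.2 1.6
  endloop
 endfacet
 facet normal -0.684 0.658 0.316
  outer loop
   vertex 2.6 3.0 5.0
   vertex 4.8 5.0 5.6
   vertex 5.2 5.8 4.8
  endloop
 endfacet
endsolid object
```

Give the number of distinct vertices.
6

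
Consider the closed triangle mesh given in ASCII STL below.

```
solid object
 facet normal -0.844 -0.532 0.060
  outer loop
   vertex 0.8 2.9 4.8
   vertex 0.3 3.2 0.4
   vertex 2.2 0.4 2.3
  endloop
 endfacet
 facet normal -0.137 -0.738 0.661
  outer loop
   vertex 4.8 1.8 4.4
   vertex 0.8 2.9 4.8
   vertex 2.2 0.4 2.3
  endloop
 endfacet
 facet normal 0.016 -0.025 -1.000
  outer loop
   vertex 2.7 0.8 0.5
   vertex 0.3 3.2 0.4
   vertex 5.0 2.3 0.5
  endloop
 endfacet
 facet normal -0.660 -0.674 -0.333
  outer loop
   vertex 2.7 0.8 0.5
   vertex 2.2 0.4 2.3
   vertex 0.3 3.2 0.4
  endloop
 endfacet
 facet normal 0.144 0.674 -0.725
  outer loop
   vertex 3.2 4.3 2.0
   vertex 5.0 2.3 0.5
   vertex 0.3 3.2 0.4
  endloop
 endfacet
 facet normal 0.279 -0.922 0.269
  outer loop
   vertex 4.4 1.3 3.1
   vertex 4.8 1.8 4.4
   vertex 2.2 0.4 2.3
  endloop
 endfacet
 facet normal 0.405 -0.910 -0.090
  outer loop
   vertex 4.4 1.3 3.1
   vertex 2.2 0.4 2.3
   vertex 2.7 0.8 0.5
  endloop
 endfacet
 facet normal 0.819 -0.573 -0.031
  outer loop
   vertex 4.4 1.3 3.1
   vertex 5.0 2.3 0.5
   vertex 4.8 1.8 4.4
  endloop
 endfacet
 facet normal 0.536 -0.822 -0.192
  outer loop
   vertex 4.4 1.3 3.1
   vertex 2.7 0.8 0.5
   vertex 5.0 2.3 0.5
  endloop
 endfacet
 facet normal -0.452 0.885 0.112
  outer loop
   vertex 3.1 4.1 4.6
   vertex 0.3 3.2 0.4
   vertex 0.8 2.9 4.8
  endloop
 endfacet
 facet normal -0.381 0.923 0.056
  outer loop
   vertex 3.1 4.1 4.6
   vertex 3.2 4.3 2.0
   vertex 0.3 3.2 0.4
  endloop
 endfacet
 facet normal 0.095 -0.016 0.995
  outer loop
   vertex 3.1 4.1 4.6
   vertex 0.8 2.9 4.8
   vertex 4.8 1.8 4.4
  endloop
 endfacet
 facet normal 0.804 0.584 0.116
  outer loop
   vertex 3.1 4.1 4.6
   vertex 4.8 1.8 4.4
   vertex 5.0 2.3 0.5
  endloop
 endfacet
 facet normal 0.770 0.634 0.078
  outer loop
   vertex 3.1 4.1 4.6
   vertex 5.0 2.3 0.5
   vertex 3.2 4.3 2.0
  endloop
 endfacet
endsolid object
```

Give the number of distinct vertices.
9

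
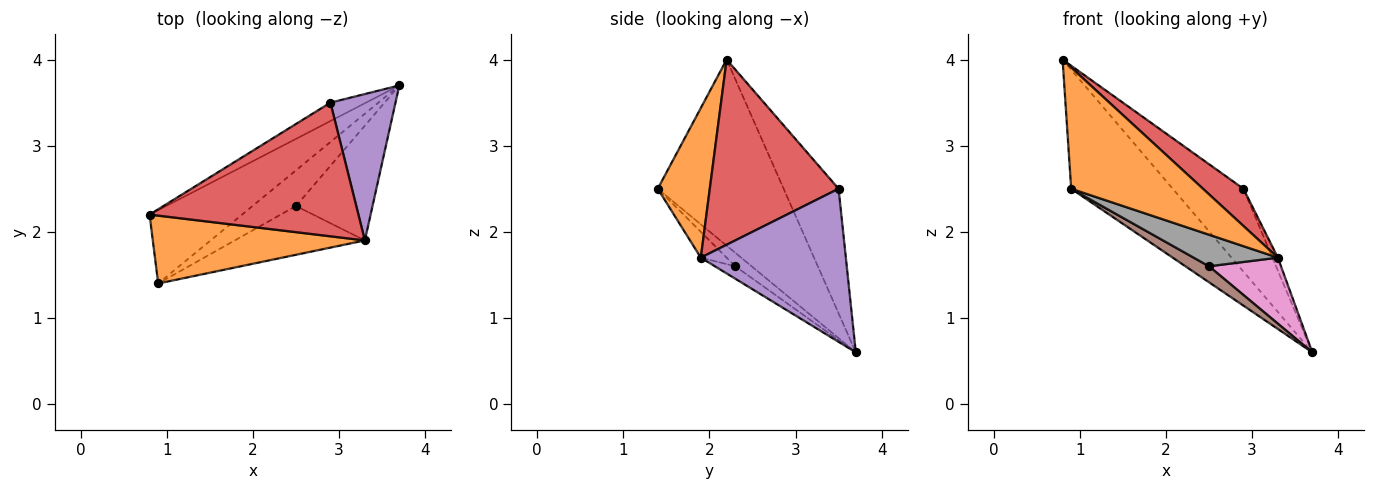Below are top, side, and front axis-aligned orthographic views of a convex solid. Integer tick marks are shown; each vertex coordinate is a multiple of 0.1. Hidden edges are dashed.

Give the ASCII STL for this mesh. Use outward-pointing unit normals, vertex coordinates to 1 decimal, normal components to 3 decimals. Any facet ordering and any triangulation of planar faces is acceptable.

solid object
 facet normal -0.726 0.586 -0.361
  outer loop
   vertex 0.9 1.4 2.5
   vertex 0.8 2.2 4.0
   vertex 3.7 3.7 0.6
  endloop
 endfacet
 facet normal 0.326 -0.825 0.462
  outer loop
   vertex 3.3 1.9 1.7
   vertex 0.8 2.2 4.0
   vertex 0.9 1.4 2.5
  endloop
 endfacet
 facet normal -0.605 0.777 -0.173
  outer loop
   vertex 2.9 3.5 2.5
   vertex 3.7 3.7 0.6
   vertex 0.8 2.2 4.0
  endloop
 endfacet
 facet normal 0.649 -0.204 0.733
  outer loop
   vertex 2.9 3.5 2.5
   vertex 0.8 2.2 4.0
   vertex 3.3 1.9 1.7
  endloop
 endfacet
 facet normal 0.920 0.034 0.391
  outer loop
   vertex 2.9 3.5 2.5
   vertex 3.3 1.9 1.7
   vertex 3.7 3.7 0.6
  endloop
 endfacet
 facet normal -0.272 -0.394 -0.878
  outer loop
   vertex 2.5 2.3 1.6
   vertex 0.9 1.4 2.5
   vertex 3.7 3.7 0.6
  endloop
 endfacet
 facet normal -0.139 -0.494 -0.858
  outer loop
   vertex 2.5 2.3 1.6
   vertex 3.7 3.7 0.6
   vertex 3.3 1.9 1.7
  endloop
 endfacet
 facet normal -0.164 -0.536 -0.828
  outer loop
   vertex 2.5 2.3 1.6
   vertex 3.3 1.9 1.7
   vertex 0.9 1.4 2.5
  endloop
 endfacet
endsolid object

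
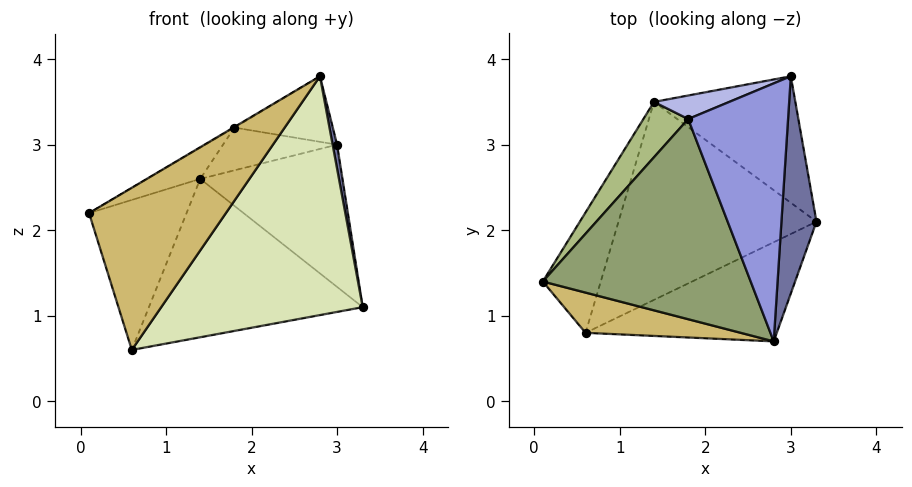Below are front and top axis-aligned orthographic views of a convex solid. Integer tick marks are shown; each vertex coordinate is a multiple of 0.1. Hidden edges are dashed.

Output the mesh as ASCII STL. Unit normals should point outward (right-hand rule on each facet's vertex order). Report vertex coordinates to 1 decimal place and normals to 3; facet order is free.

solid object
 facet normal 0.985 -0.019 0.173
  outer loop
   vertex 2.8 0.7 3.8
   vertex 3.3 2.1 1.1
   vertex 3.0 3.8 3.0
  endloop
 endfacet
 facet normal 0.026 0.747 -0.664
  outer loop
   vertex 1.4 3.5 2.6
   vertex 3.0 3.8 3.0
   vertex 3.3 2.1 1.1
  endloop
 endfacet
 facet normal 0.059 0.246 0.968
  outer loop
   vertex 1.8 3.3 3.2
   vertex 2.8 0.7 3.8
   vertex 3.0 3.8 3.0
  endloop
 endfacet
 facet normal -0.274 0.843 0.463
  outer loop
   vertex 1.8 3.3 3.2
   vertex 3.0 3.8 3.0
   vertex 1.4 3.5 2.6
  endloop
 endfacet
 facet normal -0.509 0.003 0.861
  outer loop
   vertex 1.8 3.3 3.2
   vertex 0.1 1.4 2.2
   vertex 2.8 0.7 3.8
  endloop
 endfacet
 facet normal -0.728 0.337 0.597
  outer loop
   vertex 1.8 3.3 3.2
   vertex 1.4 3.5 2.6
   vertex 0.1 1.4 2.2
  endloop
 endfacet
 facet normal -0.154 0.617 -0.772
  outer loop
   vertex 0.6 0.8 0.6
   vertex 1.4 3.5 2.6
   vertex 3.3 2.1 1.1
  endloop
 endfacet
 facet normal 0.458 -0.821 -0.341
  outer loop
   vertex 0.6 0.8 0.6
   vertex 3.3 2.1 1.1
   vertex 2.8 0.7 3.8
  endloop
 endfacet
 facet normal -0.730 0.533 -0.428
  outer loop
   vertex 0.6 0.8 0.6
   vertex 0.1 1.4 2.2
   vertex 1.4 3.5 2.6
  endloop
 endfacet
 facet normal -0.367 -0.903 0.224
  outer loop
   vertex 0.6 0.8 0.6
   vertex 2.8 0.7 3.8
   vertex 0.1 1.4 2.2
  endloop
 endfacet
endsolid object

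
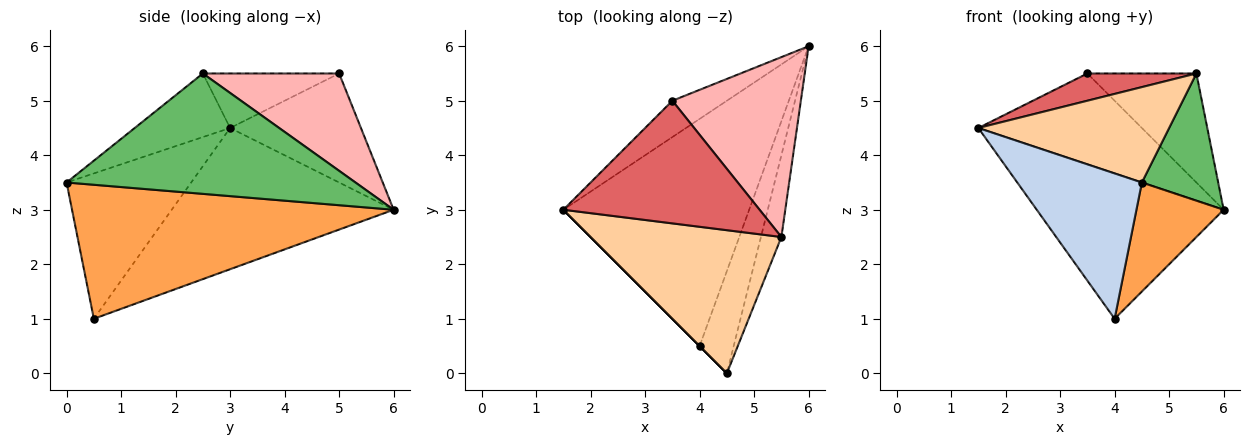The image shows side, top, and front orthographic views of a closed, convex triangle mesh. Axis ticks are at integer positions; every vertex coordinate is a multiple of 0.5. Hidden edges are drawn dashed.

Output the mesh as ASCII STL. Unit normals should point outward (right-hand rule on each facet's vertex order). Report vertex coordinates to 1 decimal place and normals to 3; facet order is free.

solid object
 facet normal -0.539 0.454 -0.709
  outer loop
   vertex 4.0 0.5 1.0
   vertex 1.5 3.0 4.5
   vertex 6.0 6.0 3.0
  endloop
 endfacet
 facet normal -0.707 -0.707 0.000
  outer loop
   vertex 4.0 0.5 1.0
   vertex 4.5 0.0 3.5
   vertex 1.5 3.0 4.5
  endloop
 endfacet
 facet normal 0.937 -0.254 -0.238
  outer loop
   vertex 4.0 0.5 1.0
   vertex 6.0 6.0 3.0
   vertex 4.5 0.0 3.5
  endloop
 endfacet
 facet normal -0.267 -0.535 0.802
  outer loop
   vertex 5.5 2.5 5.5
   vertex 1.5 3.0 4.5
   vertex 4.5 0.0 3.5
  endloop
 endfacet
 facet normal 0.954 -0.252 -0.162
  outer loop
   vertex 5.5 2.5 5.5
   vertex 4.5 0.0 3.5
   vertex 6.0 6.0 3.0
  endloop
 endfacet
 facet normal -0.596 0.745 -0.298
  outer loop
   vertex 3.5 5.0 5.5
   vertex 6.0 6.0 3.0
   vertex 1.5 3.0 4.5
  endloop
 endfacet
 facet normal -0.262 -0.209 0.942
  outer loop
   vertex 3.5 5.0 5.5
   vertex 1.5 3.0 4.5
   vertex 5.5 2.5 5.5
  endloop
 endfacet
 facet normal 0.544 0.435 0.718
  outer loop
   vertex 3.5 5.0 5.5
   vertex 5.5 2.5 5.5
   vertex 6.0 6.0 3.0
  endloop
 endfacet
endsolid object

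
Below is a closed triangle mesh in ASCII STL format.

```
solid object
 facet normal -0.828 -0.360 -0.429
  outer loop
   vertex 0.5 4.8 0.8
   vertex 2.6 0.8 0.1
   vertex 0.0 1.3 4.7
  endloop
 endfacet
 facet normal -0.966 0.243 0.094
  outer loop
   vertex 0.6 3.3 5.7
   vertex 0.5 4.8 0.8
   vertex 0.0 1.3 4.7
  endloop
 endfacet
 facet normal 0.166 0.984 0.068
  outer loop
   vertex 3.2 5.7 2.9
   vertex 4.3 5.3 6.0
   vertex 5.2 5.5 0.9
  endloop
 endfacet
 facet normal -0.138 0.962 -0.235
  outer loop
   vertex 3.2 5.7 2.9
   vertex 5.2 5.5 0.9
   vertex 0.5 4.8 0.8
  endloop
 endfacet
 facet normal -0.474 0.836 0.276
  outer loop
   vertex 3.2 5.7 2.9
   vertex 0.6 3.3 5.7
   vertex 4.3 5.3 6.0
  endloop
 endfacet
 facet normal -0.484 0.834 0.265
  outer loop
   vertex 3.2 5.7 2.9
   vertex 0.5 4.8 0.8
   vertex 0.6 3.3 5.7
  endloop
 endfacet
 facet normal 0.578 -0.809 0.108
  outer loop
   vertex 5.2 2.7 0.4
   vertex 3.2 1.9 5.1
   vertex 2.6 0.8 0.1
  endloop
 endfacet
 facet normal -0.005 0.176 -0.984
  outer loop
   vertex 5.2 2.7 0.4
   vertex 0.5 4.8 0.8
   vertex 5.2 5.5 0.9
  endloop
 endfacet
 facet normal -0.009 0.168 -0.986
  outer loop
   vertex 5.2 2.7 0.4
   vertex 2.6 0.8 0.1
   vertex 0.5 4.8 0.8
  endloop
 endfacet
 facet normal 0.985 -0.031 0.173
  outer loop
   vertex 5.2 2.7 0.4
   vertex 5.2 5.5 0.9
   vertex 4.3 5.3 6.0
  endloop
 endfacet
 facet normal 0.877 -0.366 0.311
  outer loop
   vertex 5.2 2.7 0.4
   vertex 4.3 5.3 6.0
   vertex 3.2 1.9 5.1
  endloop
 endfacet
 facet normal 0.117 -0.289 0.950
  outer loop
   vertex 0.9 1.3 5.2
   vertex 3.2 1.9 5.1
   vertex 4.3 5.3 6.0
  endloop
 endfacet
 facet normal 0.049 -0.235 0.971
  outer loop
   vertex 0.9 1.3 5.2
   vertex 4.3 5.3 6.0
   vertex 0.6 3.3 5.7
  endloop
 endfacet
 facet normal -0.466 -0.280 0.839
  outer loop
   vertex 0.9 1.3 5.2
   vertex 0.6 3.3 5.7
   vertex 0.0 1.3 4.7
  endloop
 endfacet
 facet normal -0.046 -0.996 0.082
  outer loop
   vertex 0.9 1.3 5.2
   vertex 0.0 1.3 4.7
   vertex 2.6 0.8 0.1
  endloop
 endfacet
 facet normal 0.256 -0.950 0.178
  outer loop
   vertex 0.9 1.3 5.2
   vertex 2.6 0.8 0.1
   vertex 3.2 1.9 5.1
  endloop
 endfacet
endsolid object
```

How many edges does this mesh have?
24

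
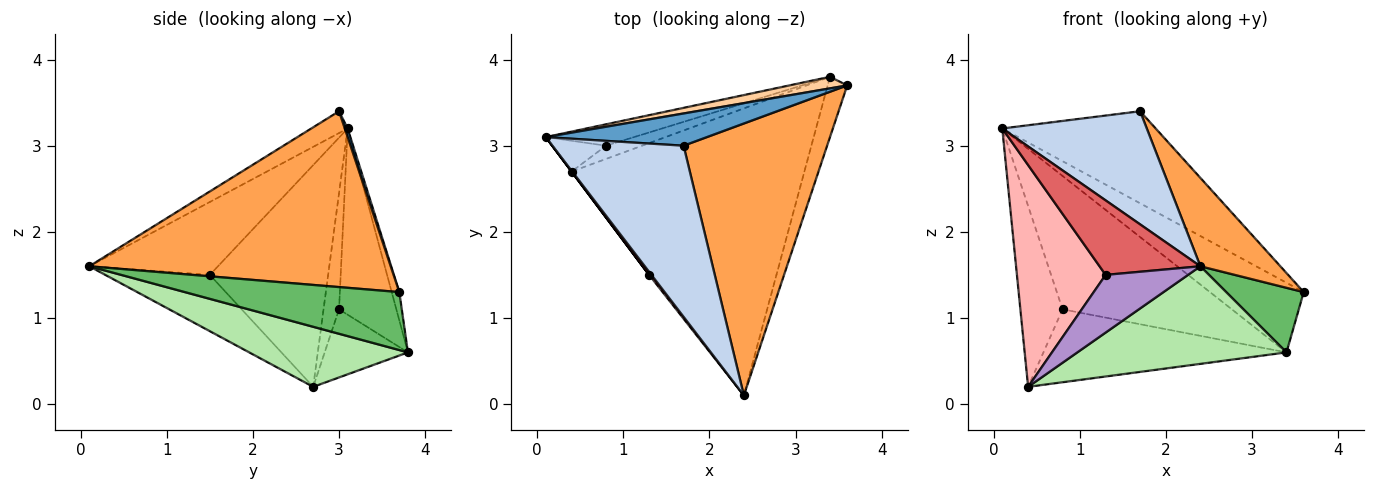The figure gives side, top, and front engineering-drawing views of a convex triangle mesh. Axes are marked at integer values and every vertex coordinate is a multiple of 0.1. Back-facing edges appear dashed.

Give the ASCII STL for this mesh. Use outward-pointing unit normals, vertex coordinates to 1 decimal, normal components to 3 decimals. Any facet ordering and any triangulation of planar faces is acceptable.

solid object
 facet normal 0.018 0.944 0.331
  outer loop
   vertex 1.7 3.0 3.4
   vertex 3.6 3.7 1.3
   vertex 0.1 3.1 3.2
  endloop
 endfacet
 facet normal -0.137 -0.546 0.826
  outer loop
   vertex 1.7 3.0 3.4
   vertex 0.1 3.1 3.2
   vertex 2.4 0.1 1.6
  endloop
 endfacet
 facet normal 0.759 -0.201 0.619
  outer loop
   vertex 1.7 3.0 3.4
   vertex 2.4 0.1 1.6
   vertex 3.6 3.7 1.3
  endloop
 endfacet
 facet normal -0.080 0.983 0.163
  outer loop
   vertex 3.4 3.8 0.6
   vertex 0.1 3.1 3.2
   vertex 3.6 3.7 1.3
  endloop
 endfacet
 facet normal 0.896 -0.324 -0.302
  outer loop
   vertex 3.4 3.8 0.6
   vertex 3.6 3.7 1.3
   vertex 2.4 0.1 1.6
  endloop
 endfacet
 facet normal 0.237 -0.313 -0.920
  outer loop
   vertex 3.4 3.8 0.6
   vertex 2.4 0.1 1.6
   vertex 0.4 2.7 0.2
  endloop
 endfacet
 facet normal -0.787 -0.617 0.025
  outer loop
   vertex 1.3 1.5 1.5
   vertex 2.4 0.1 1.6
   vertex 0.1 3.1 3.2
  endloop
 endfacet
 facet normal -0.800 -0.600 0.000
  outer loop
   vertex 1.3 1.5 1.5
   vertex 0.1 3.1 3.2
   vertex 0.4 2.7 0.2
  endloop
 endfacet
 facet normal -0.785 -0.619 -0.028
  outer loop
   vertex 1.3 1.5 1.5
   vertex 0.4 2.7 0.2
   vertex 2.4 0.1 1.6
  endloop
 endfacet
 facet normal -0.341 0.927 -0.158
  outer loop
   vertex 0.8 3.0 1.1
   vertex 0.4 2.7 0.2
   vertex 0.1 3.1 3.2
  endloop
 endfacet
 facet normal -0.317 0.936 -0.150
  outer loop
   vertex 0.8 3.0 1.1
   vertex 0.1 3.1 3.2
   vertex 3.4 3.8 0.6
  endloop
 endfacet
 facet normal -0.319 0.932 -0.169
  outer loop
   vertex 0.8 3.0 1.1
   vertex 3.4 3.8 0.6
   vertex 0.4 2.7 0.2
  endloop
 endfacet
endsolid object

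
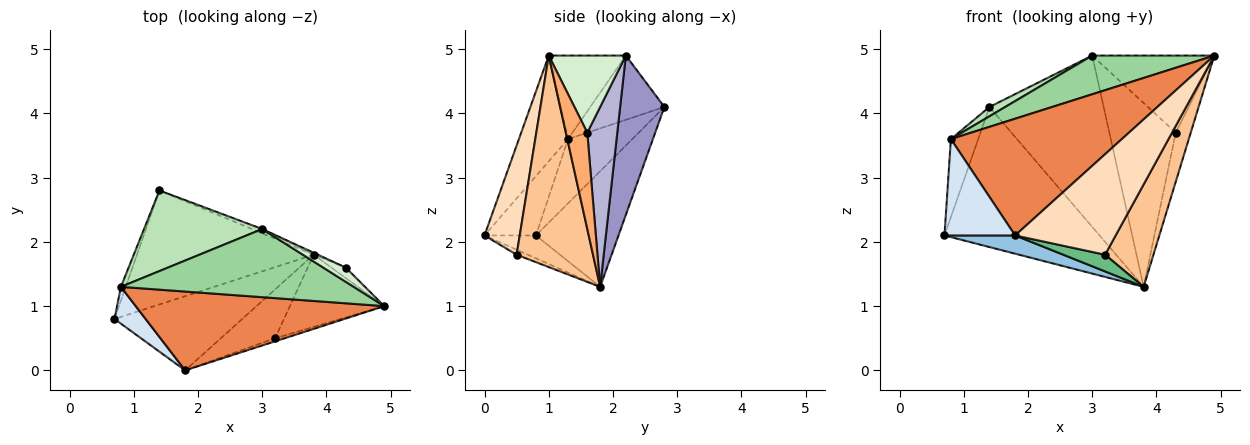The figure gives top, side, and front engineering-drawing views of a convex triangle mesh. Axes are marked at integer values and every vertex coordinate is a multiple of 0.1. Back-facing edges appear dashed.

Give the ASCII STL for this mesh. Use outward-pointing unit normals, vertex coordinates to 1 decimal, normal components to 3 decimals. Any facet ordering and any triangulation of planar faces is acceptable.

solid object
 facet normal -0.382 0.717 -0.583
  outer loop
   vertex 3.8 1.8 1.3
   vertex 0.7 0.8 2.1
   vertex 1.4 2.8 4.1
  endloop
 endfacet
 facet normal -0.171 -0.235 -0.957
  outer loop
   vertex 1.8 0.0 2.1
   vertex 0.7 0.8 2.1
   vertex 3.8 1.8 1.3
  endloop
 endfacet
 facet normal -0.918 0.390 -0.069
  outer loop
   vertex 0.8 1.3 3.6
   vertex 1.4 2.8 4.1
   vertex 0.7 0.8 2.1
  endloop
 endfacet
 facet normal -0.562 -0.773 0.295
  outer loop
   vertex 0.8 1.3 3.6
   vertex 0.7 0.8 2.1
   vertex 1.8 0.0 2.1
  endloop
 endfacet
 facet normal -0.232 -0.806 0.544
  outer loop
   vertex 0.8 1.3 3.6
   vertex 1.8 0.0 2.1
   vertex 4.9 1.0 4.9
  endloop
 endfacet
 facet normal 0.813 0.569 -0.122
  outer loop
   vertex 4.3 1.6 3.7
   vertex 4.9 1.0 4.9
   vertex 3.8 1.8 1.3
  endloop
 endfacet
 facet normal 0.791 -0.501 -0.353
  outer loop
   vertex 3.2 0.5 1.8
   vertex 3.8 1.8 1.3
   vertex 4.9 1.0 4.9
  endloop
 endfacet
 facet normal 0.331 -0.943 -0.029
  outer loop
   vertex 3.2 0.5 1.8
   vertex 4.9 1.0 4.9
   vertex 1.8 0.0 2.1
  endloop
 endfacet
 facet normal -0.087 -0.322 -0.943
  outer loop
   vertex 3.2 0.5 1.8
   vertex 1.8 0.0 2.1
   vertex 3.8 1.8 1.3
  endloop
 endfacet
 facet normal -0.298 -0.471 0.830
  outer loop
   vertex 3.0 2.2 4.9
   vertex 0.8 1.3 3.6
   vertex 4.9 1.0 4.9
  endloop
 endfacet
 facet normal -0.475 -0.101 0.874
  outer loop
   vertex 3.0 2.2 4.9
   vertex 1.4 2.8 4.1
   vertex 0.8 1.3 3.6
  endloop
 endfacet
 facet normal 0.528 0.835 0.154
  outer loop
   vertex 3.0 2.2 4.9
   vertex 4.9 1.0 4.9
   vertex 4.3 1.6 3.7
  endloop
 endfacet
 facet normal 0.361 0.932 -0.023
  outer loop
   vertex 3.0 2.2 4.9
   vertex 3.8 1.8 1.3
   vertex 1.4 2.8 4.1
  endloop
 endfacet
 facet normal 0.412 0.911 -0.010
  outer loop
   vertex 3.0 2.2 4.9
   vertex 4.3 1.6 3.7
   vertex 3.8 1.8 1.3
  endloop
 endfacet
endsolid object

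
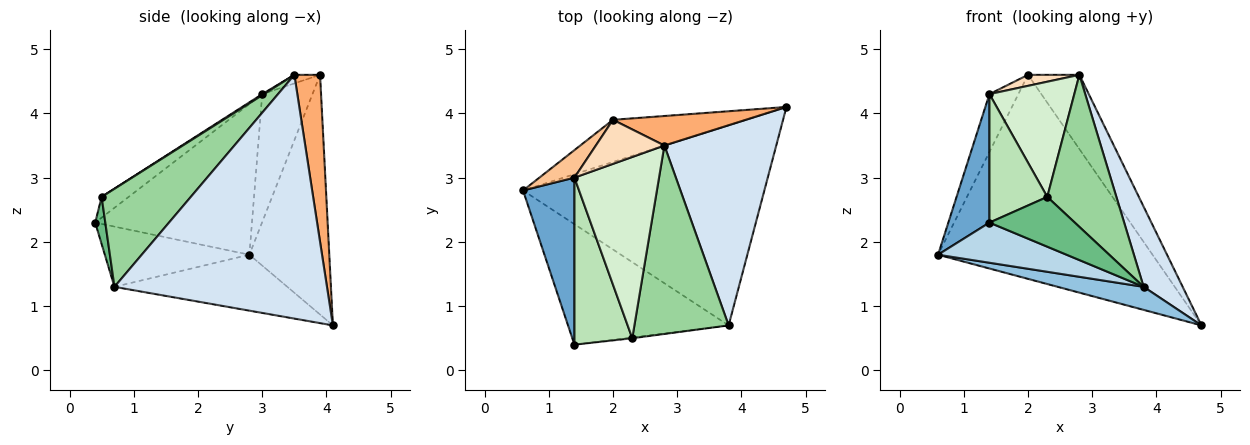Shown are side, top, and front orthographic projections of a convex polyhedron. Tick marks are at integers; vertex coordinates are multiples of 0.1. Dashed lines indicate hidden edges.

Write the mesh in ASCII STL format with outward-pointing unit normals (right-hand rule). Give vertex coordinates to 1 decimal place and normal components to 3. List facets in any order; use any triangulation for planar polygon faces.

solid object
 facet normal -0.919 -0.241 0.313
  outer loop
   vertex 1.4 3.0 4.3
   vertex 0.6 2.8 1.8
   vertex 1.4 0.4 2.3
  endloop
 endfacet
 facet normal -0.224 -0.111 -0.968
  outer loop
   vertex 3.8 0.7 1.3
   vertex 0.6 2.8 1.8
   vertex 4.7 4.1 0.7
  endloop
 endfacet
 facet normal -0.335 -0.298 -0.894
  outer loop
   vertex 3.8 0.7 1.3
   vertex 1.4 0.4 2.3
   vertex 0.6 2.8 1.8
  endloop
 endfacet
 facet normal 0.896 -0.165 0.411
  outer loop
   vertex 3.8 0.7 1.3
   vertex 4.7 4.1 0.7
   vertex 2.8 3.5 4.6
  endloop
 endfacet
 facet normal -0.343 0.920 -0.190
  outer loop
   vertex 2.0 3.9 4.6
   vertex 4.7 4.1 0.7
   vertex 0.6 2.8 1.8
  endloop
 endfacet
 facet normal 0.421 0.843 0.335
  outer loop
   vertex 2.0 3.9 4.6
   vertex 2.8 3.5 4.6
   vertex 4.7 4.1 0.7
  endloop
 endfacet
 facet normal -0.843 0.485 0.231
  outer loop
   vertex 2.0 3.9 4.6
   vertex 0.6 2.8 1.8
   vertex 1.4 3.0 4.3
  endloop
 endfacet
 facet normal -0.120 -0.241 0.963
  outer loop
   vertex 2.0 3.9 4.6
   vertex 1.4 3.0 4.3
   vertex 2.8 3.5 4.6
  endloop
 endfacet
 facet normal 0.117 -0.993 -0.016
  outer loop
   vertex 2.3 0.5 2.7
   vertex 1.4 0.4 2.3
   vertex 3.8 0.7 1.3
  endloop
 endfacet
 facet normal 0.629 -0.488 0.605
  outer loop
   vertex 2.3 0.5 2.7
   vertex 3.8 0.7 1.3
   vertex 2.8 3.5 4.6
  endloop
 endfacet
 facet normal -0.274 -0.586 0.762
  outer loop
   vertex 2.3 0.5 2.7
   vertex 1.4 3.0 4.3
   vertex 1.4 0.4 2.3
  endloop
 endfacet
 facet normal 0.011 -0.536 0.844
  outer loop
   vertex 2.3 0.5 2.7
   vertex 2.8 3.5 4.6
   vertex 1.4 3.0 4.3
  endloop
 endfacet
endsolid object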